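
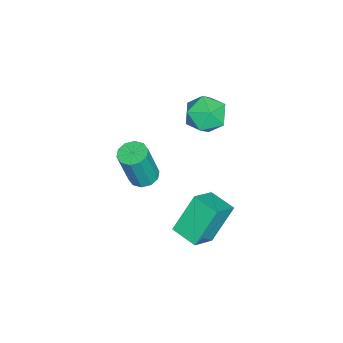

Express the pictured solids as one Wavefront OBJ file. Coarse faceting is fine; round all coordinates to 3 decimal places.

v -2.481 -0.048 -2.221
v -1.907 0.028 -2.335
v -1.525 -0.277 -0.613
v -2.099 -0.352 -0.499
v -2.048 0.352 -2.246
v -1.666 0.048 -0.524
v -2.354 0.524 -2.148
v -1.973 0.219 -0.426
v -2.709 0.477 -2.078
v -2.327 0.172 -0.355
v -2.976 0.23 -2.062
v -2.595 -0.075 -0.34
v -3.055 -0.123 -2.107
v -2.673 -0.428 -0.385
v -2.914 -0.448 -2.196
v -2.532 -0.752 -0.474
v -2.607 -0.619 -2.294
v -2.226 -0.924 -0.572
v -2.253 -0.572 -2.365
v -1.871 -0.877 -0.642
v -1.985 -0.325 -2.38
v -1.604 -0.63 -0.658
v -4.01 2.056 1.572
v -3.637 2.633 1.015
v -2.723 1.507 1.865
v -2.35 2.084 1.308
v -2.705 2.367 2.066
v -3.5 2.706 1.885
v -2.86 1.434 0.995
v -3.655 1.773 0.814
v -2.926 2.248 0.659
v -2.831 2.825 1.321
v -3.529 1.315 1.559
v -3.434 1.892 2.221
v -2.215 2.567 -2.245
v -1.246 2.178 -1.539
v -1.722 3.528 -2.391
v -0.754 3.139 -1.686
v -1.446 1.961 -3.634
v -0.478 1.572 -2.929
v -0.954 2.922 -3.781
v 0.015 2.533 -3.075
f 2 1 5
f 2 5 3
f 3 5 6
f 3 6 4
f 5 1 7
f 5 7 6
f 6 7 8
f 6 8 4
f 7 1 9
f 7 9 8
f 8 9 10
f 8 10 4
f 9 1 11
f 9 11 10
f 10 11 12
f 10 12 4
f 11 1 13
f 11 13 12
f 12 13 14
f 12 14 4
f 13 1 15
f 13 15 14
f 14 15 16
f 14 16 4
f 15 1 17
f 15 17 16
f 16 17 18
f 16 18 4
f 17 1 19
f 17 19 18
f 18 19 20
f 18 20 4
f 19 1 21
f 19 21 20
f 20 21 22
f 20 22 4
f 21 1 2
f 21 2 22
f 22 2 3
f 22 3 4
f 23 34 28
f 23 28 24
f 23 24 30
f 23 30 33
f 23 33 34
f 24 28 32
f 28 34 27
f 34 33 25
f 33 30 29
f 30 24 31
f 26 32 27
f 26 27 25
f 26 25 29
f 26 29 31
f 26 31 32
f 27 32 28
f 25 27 34
f 29 25 33
f 31 29 30
f 32 31 24
f 36 38 35
f 39 36 35
f 35 38 37
f 37 39 35
f 36 42 38
f 40 36 39
f 40 42 36
f 38 42 37
f 41 39 37
f 37 42 41
f 41 40 39
f 42 40 41



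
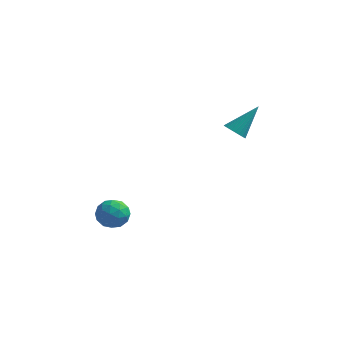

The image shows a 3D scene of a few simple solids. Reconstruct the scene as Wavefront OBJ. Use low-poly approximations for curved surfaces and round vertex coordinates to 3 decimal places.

v -2.115 -2.875 -0.685
v -1.603 -3.312 -0.894
v -2.897 -3.648 -0.986
v -2.385 -4.085 -1.195
v -2.471 -3.944 -0.51
v -1.987 -3.466 -0.324
v -2.513 -3.494 -1.556
v -2.029 -3.016 -1.37
v -1.849 -3.694 -1.432
v -1.823 -3.972 -0.785
v -2.677 -2.988 -1.095
v -2.651 -3.266 -0.448
v -1.791 -3.026 -0.763
v -2.709 -3.934 -1.117
v -2.76 -3.852 -0.714
v -2.459 -4.108 -0.837
v -2.017 -3.116 -0.428
v -1.715 -3.373 -0.551
v -2.225 -3.744 -0.325
v -2.785 -3.587 -1.329
v -2.483 -3.844 -1.452
v -2.041 -2.852 -1.043
v -1.74 -3.108 -1.166
v -2.275 -3.216 -1.555
v -1.634 -3.507 -1.202
v -2.093 -3.962 -1.379
v -2.168 -3.614 -1.591
v -1.884 -3.333 -1.482
v -1.619 -3.67 -0.822
v -2.078 -4.125 -0.999
v -2.128 -4.042 -0.596
v -1.845 -3.761 -0.487
v -1.763 -3.895 -1.138
v -2.422 -2.835 -0.881
v -2.881 -3.29 -1.058
v -2.655 -3.199 -1.393
v -2.372 -2.918 -1.284
v -2.407 -2.998 -0.501
v -2.866 -3.453 -0.678
v -2.616 -3.627 -0.398
v -2.332 -3.346 -0.289
v -2.737 -3.065 -0.742
v 0.846 1.391 1.559
v 1.315 1.227 1.405
v 1.514 2.269 2.661
v 1.29 1.392 1.289
v 1.198 1.556 1.214
v 1.052 1.695 1.191
v 0.874 1.788 1.225
v 0.693 1.82 1.309
v 0.534 1.787 1.432
v 0.423 1.694 1.573
v 0.377 1.554 1.713
v 0.402 1.389 1.829
v 0.494 1.225 1.904
v 0.64 1.086 1.927
v 0.817 0.993 1.893
v 0.999 0.961 1.809
v 1.157 0.994 1.686
v 1.268 1.088 1.544
f 1 38 17
f 38 12 41
f 17 41 6
f 38 41 17
f 1 17 13
f 17 6 18
f 13 18 2
f 17 18 13
f 1 13 22
f 13 2 23
f 22 23 8
f 13 23 22
f 1 22 34
f 22 8 37
f 34 37 11
f 22 37 34
f 1 34 38
f 34 11 42
f 38 42 12
f 34 42 38
f 2 18 29
f 18 6 32
f 29 32 10
f 18 32 29
f 6 41 19
f 41 12 40
f 19 40 5
f 41 40 19
f 12 42 39
f 42 11 35
f 39 35 3
f 42 35 39
f 11 37 36
f 37 8 24
f 36 24 7
f 37 24 36
f 8 23 28
f 23 2 25
f 28 25 9
f 23 25 28
f 4 30 16
f 30 10 31
f 16 31 5
f 30 31 16
f 4 16 14
f 16 5 15
f 14 15 3
f 16 15 14
f 4 14 21
f 14 3 20
f 21 20 7
f 14 20 21
f 4 21 26
f 21 7 27
f 26 27 9
f 21 27 26
f 4 26 30
f 26 9 33
f 30 33 10
f 26 33 30
f 5 31 19
f 31 10 32
f 19 32 6
f 31 32 19
f 3 15 39
f 15 5 40
f 39 40 12
f 15 40 39
f 7 20 36
f 20 3 35
f 36 35 11
f 20 35 36
f 9 27 28
f 27 7 24
f 28 24 8
f 27 24 28
f 10 33 29
f 33 9 25
f 29 25 2
f 33 25 29
f 44 43 46
f 44 46 45
f 46 43 47
f 46 47 45
f 47 43 48
f 47 48 45
f 48 43 49
f 48 49 45
f 49 43 50
f 49 50 45
f 50 43 51
f 50 51 45
f 51 43 52
f 51 52 45
f 52 43 53
f 52 53 45
f 53 43 54
f 53 54 45
f 54 43 55
f 54 55 45
f 55 43 56
f 55 56 45
f 56 43 57
f 56 57 45
f 57 43 58
f 57 58 45
f 58 43 59
f 58 59 45
f 59 43 60
f 59 60 45
f 60 43 44
f 60 44 45



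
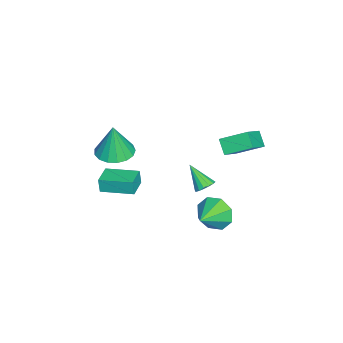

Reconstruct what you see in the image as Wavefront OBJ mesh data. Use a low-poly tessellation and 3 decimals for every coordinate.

v 2.423 -2.442 2.682
v 3.385 -2.556 2.62
v 2.537 -2.478 4.498
v 3.328 -2.096 2.632
v 3.064 -1.714 2.656
v 2.653 -1.5 2.686
v 2.19 -1.501 2.715
v 1.78 -1.718 2.736
v 1.518 -2.101 2.745
v 1.463 -2.562 2.739
v 1.628 -2.996 2.721
v 1.975 -3.302 2.693
v 2.425 -3.412 2.663
v 2.875 -3.3 2.637
v 3.221 -2.991 2.622
v 2.609 1.914 0.991
v 3.119 1.735 1.09
v 2.111 1.066 2.029
v 3.086 1.962 1.259
v 2.925 2.176 1.356
v 2.68 2.319 1.355
v 2.415 2.354 1.257
v 2.202 2.271 1.087
v 2.098 2.092 0.892
v 2.131 1.866 0.722
v 2.292 1.652 0.625
v 2.538 1.508 0.626
v 2.803 1.473 0.724
v 3.016 1.557 0.894
v -0.339 -3.569 -2.047
v -0.405 -3.657 -1.235
v -0.25 -1.832 -1.852
v -0.315 -1.92 -1.04
v 0.835 -3.64 -1.96
v 0.77 -3.728 -1.148
v 0.925 -1.903 -1.765
v 0.859 -1.991 -0.953
v -0.125 2.88 1.327
v -0.679 2.51 1.975
v -0.236 4.218 1.996
v -0.79 3.848 2.644
v 1.17 2.532 2.236
v 0.616 2.162 2.884
v 1.059 3.87 2.905
v 0.505 3.5 3.553
v 1.999 2.269 -1.51
v 2.455 2.727 -2.259
v 3.281 1.811 -1.01
v 2.377 3.173 -1.651
v 2.078 3.089 -0.961
v 1.732 2.525 -0.591
v 1.543 1.811 -0.76
v 1.621 1.365 -1.368
v 1.92 1.449 -2.059
v 2.266 2.013 -2.428
f 2 1 4
f 2 4 3
f 4 1 5
f 4 5 3
f 5 1 6
f 5 6 3
f 6 1 7
f 6 7 3
f 7 1 8
f 7 8 3
f 8 1 9
f 8 9 3
f 9 1 10
f 9 10 3
f 10 1 11
f 10 11 3
f 11 1 12
f 11 12 3
f 12 1 13
f 12 13 3
f 13 1 14
f 13 14 3
f 14 1 15
f 14 15 3
f 15 1 2
f 15 2 3
f 17 16 19
f 17 19 18
f 19 16 20
f 19 20 18
f 20 16 21
f 20 21 18
f 21 16 22
f 21 22 18
f 22 16 23
f 22 23 18
f 23 16 24
f 23 24 18
f 24 16 25
f 24 25 18
f 25 16 26
f 25 26 18
f 26 16 27
f 26 27 18
f 27 16 28
f 27 28 18
f 28 16 29
f 28 29 18
f 29 16 17
f 29 17 18
f 31 33 30
f 34 31 30
f 30 33 32
f 32 34 30
f 31 37 33
f 35 31 34
f 35 37 31
f 33 37 32
f 36 34 32
f 32 37 36
f 36 35 34
f 37 35 36
f 39 41 38
f 42 39 38
f 38 41 40
f 40 42 38
f 39 45 41
f 43 39 42
f 43 45 39
f 41 45 40
f 44 42 40
f 40 45 44
f 44 43 42
f 45 43 44
f 47 46 49
f 47 49 48
f 49 46 50
f 49 50 48
f 50 46 51
f 50 51 48
f 51 46 52
f 51 52 48
f 52 46 53
f 52 53 48
f 53 46 54
f 53 54 48
f 54 46 55
f 54 55 48
f 55 46 47
f 55 47 48



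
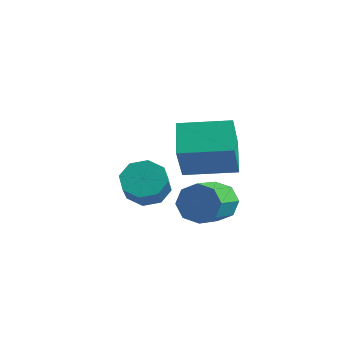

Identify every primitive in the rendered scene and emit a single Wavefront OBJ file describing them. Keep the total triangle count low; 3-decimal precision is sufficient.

v -0.638 2.235 1.584
v -0.131 1.364 3.075
v 0.848 3.421 1.772
v 1.355 2.55 3.263
v 0.205 1.31 0.757
v 0.712 0.439 2.248
v 1.691 2.496 0.945
v 2.198 1.625 2.436
v -2.779 2.782 -1.385
v -2.029 3.239 -1.446
v -1.491 2.475 -0.557
v -2.241 2.018 -0.495
v -2.446 3.488 -0.979
v -1.907 2.724 -0.09
v -3.057 3.324 -0.75
v -2.519 2.56 0.139
v -3.506 2.843 -0.892
v -2.968 2.079 -0.003
v -3.529 2.325 -1.323
v -2.991 1.561 -0.434
v -3.113 2.076 -1.79
v -2.574 1.312 -0.901
v -2.501 2.24 -2.019
v -1.963 1.476 -1.13
v -2.052 2.721 -1.877
v -1.514 1.957 -0.988
v 0.612 2.601 -0.86
v 0.984 2.961 -0.185
v 1.321 1.638 0.334
v 0.948 1.279 -0.34
v 0.353 2.839 -0.086
v 0.689 1.517 0.434
v -0.127 2.578 -0.44
v 0.21 1.256 0.08
v -0.174 2.331 -1.039
v 0.163 1.008 -0.52
v 0.239 2.242 -1.534
v 0.576 0.919 -1.015
v 0.871 2.363 -1.634
v 1.207 1.041 -1.114
v 1.35 2.624 -1.28
v 1.687 1.302 -0.76
v 1.397 2.872 -0.68
v 1.734 1.549 -0.161
f 2 4 1
f 5 2 1
f 1 4 3
f 3 5 1
f 2 8 4
f 6 2 5
f 6 8 2
f 4 8 3
f 7 5 3
f 3 8 7
f 7 6 5
f 8 6 7
f 10 9 13
f 10 13 11
f 11 13 14
f 11 14 12
f 13 9 15
f 13 15 14
f 14 15 16
f 14 16 12
f 15 9 17
f 15 17 16
f 16 17 18
f 16 18 12
f 17 9 19
f 17 19 18
f 18 19 20
f 18 20 12
f 19 9 21
f 19 21 20
f 20 21 22
f 20 22 12
f 21 9 23
f 21 23 22
f 22 23 24
f 22 24 12
f 23 9 25
f 23 25 24
f 24 25 26
f 24 26 12
f 25 9 10
f 25 10 26
f 26 10 11
f 26 11 12
f 28 27 31
f 28 31 29
f 29 31 32
f 29 32 30
f 31 27 33
f 31 33 32
f 32 33 34
f 32 34 30
f 33 27 35
f 33 35 34
f 34 35 36
f 34 36 30
f 35 27 37
f 35 37 36
f 36 37 38
f 36 38 30
f 37 27 39
f 37 39 38
f 38 39 40
f 38 40 30
f 39 27 41
f 39 41 40
f 40 41 42
f 40 42 30
f 41 27 43
f 41 43 42
f 42 43 44
f 42 44 30
f 43 27 28
f 43 28 44
f 44 28 29
f 44 29 30



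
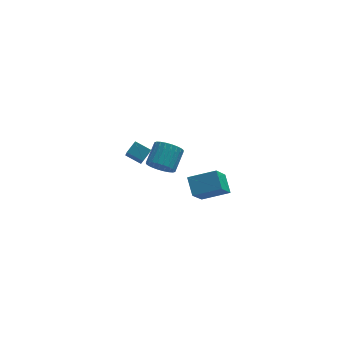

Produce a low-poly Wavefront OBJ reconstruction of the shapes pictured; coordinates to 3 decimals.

v 1.023 0.819 0.646
v 1.502 0.984 -0.011
v 2.156 1.986 0.717
v 1.677 1.821 1.374
v 1.253 1.184 -0.063
v 1.906 2.186 0.665
v 0.969 1.329 -0.007
v 1.622 2.331 0.721
v 0.693 1.396 0.149
v 1.346 2.398 0.877
v 0.467 1.375 0.38
v 1.12 2.377 1.108
v 0.326 1.269 0.652
v 0.979 2.271 1.38
v 0.291 1.095 0.923
v 0.945 2.097 1.651
v 0.368 0.879 1.152
v 1.021 1.881 1.88
v 0.544 0.654 1.303
v 1.198 1.656 2.031
v 0.794 0.454 1.355
v 1.447 1.456 2.083
v 1.078 0.309 1.299
v 1.731 1.311 2.027
v 1.354 0.242 1.143
v 2.007 1.244 1.871
v 1.58 0.263 0.912
v 2.233 1.265 1.64
v 1.721 0.369 0.64
v 2.374 1.371 1.368
v 1.755 0.543 0.369
v 2.409 1.545 1.097
v 1.679 0.759 0.14
v 2.332 1.761 0.868
v 1.816 -3.709 2.33
v 1.734 -2.777 2.981
v 2.533 -2.59 0.821
v 2.45 -1.658 1.473
v 3.27 -3.942 2.847
v 3.187 -3.01 3.499
v 3.986 -2.823 1.339
v 3.904 -1.891 1.99
v 0.504 3.915 -1.786
v 0.367 2.513 -0.229
v -0.267 4.444 -1.378
v -0.404 3.041 0.179
v 1.044 4.359 -1.339
v 0.907 2.956 0.218
v 0.273 4.887 -0.931
v 0.136 3.485 0.626
f 2 1 5
f 2 5 3
f 3 5 6
f 3 6 4
f 5 1 7
f 5 7 6
f 6 7 8
f 6 8 4
f 7 1 9
f 7 9 8
f 8 9 10
f 8 10 4
f 9 1 11
f 9 11 10
f 10 11 12
f 10 12 4
f 11 1 13
f 11 13 12
f 12 13 14
f 12 14 4
f 13 1 15
f 13 15 14
f 14 15 16
f 14 16 4
f 15 1 17
f 15 17 16
f 16 17 18
f 16 18 4
f 17 1 19
f 17 19 18
f 18 19 20
f 18 20 4
f 19 1 21
f 19 21 20
f 20 21 22
f 20 22 4
f 21 1 23
f 21 23 22
f 22 23 24
f 22 24 4
f 23 1 25
f 23 25 24
f 24 25 26
f 24 26 4
f 25 1 27
f 25 27 26
f 26 27 28
f 26 28 4
f 27 1 29
f 27 29 28
f 28 29 30
f 28 30 4
f 29 1 31
f 29 31 30
f 30 31 32
f 30 32 4
f 31 1 33
f 31 33 32
f 32 33 34
f 32 34 4
f 33 1 2
f 33 2 34
f 34 2 3
f 34 3 4
f 36 38 35
f 39 36 35
f 35 38 37
f 37 39 35
f 36 42 38
f 40 36 39
f 40 42 36
f 38 42 37
f 41 39 37
f 37 42 41
f 41 40 39
f 42 40 41
f 44 46 43
f 47 44 43
f 43 46 45
f 45 47 43
f 44 50 46
f 48 44 47
f 48 50 44
f 46 50 45
f 49 47 45
f 45 50 49
f 49 48 47
f 50 48 49



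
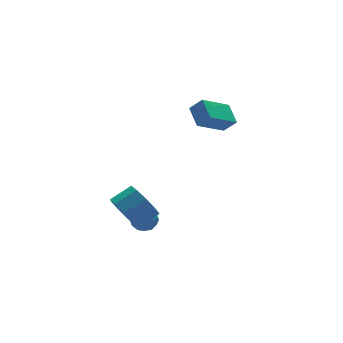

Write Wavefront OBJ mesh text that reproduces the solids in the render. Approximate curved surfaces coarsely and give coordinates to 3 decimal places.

v 2.576 -0.685 3.624
v 2.717 0.473 4.264
v 4.26 -0.355 2.657
v 4.401 0.803 3.296
v 3.079 -1.143 4.344
v 3.22 0.015 4.983
v 4.763 -0.813 3.376
v 4.904 0.345 4.016
v -2.862 -3.738 0.471
v -2.336 -3.946 -0.461
v -1.192 -3.909 0.177
v -1.718 -3.702 1.109
v -2.41 -3.21 -0.369
v -1.267 -3.173 0.269
v -2.697 -2.721 0.116
v -1.553 -2.684 0.754
v -3.06 -2.708 0.767
v -1.916 -2.671 1.405
v -3.331 -3.177 1.279
v -2.187 -3.141 1.917
v -3.382 -3.909 1.414
v -2.238 -3.872 2.051
v -3.19 -4.561 1.107
v -2.046 -4.524 1.745
v -2.844 -4.828 0.502
v -1.701 -4.791 1.14
v -2.507 -4.585 -0.117
v -1.363 -4.548 0.521
v -1.581 -2.514 -0.483
v -1.028 -2.776 -0.909
v -2.052 -3.624 -0.411
v -1.499 -3.886 -0.837
v -1.356 -3.651 -0.143
v -1.065 -2.965 -0.188
v -2.015 -3.435 -1.132
v -1.724 -2.749 -1.177
v -1.296 -3.346 -1.311
v -0.888 -3.479 -0.699
v -2.192 -2.921 -0.621
v -1.784 -3.054 -0.009
v -1.263 -2.548 -0.703
v -1.817 -3.852 -0.617
v -1.733 -3.714 -0.21
v -1.407 -3.868 -0.46
v -1.285 -2.658 -0.278
v -0.96 -2.813 -0.529
v -1.152 -3.327 -0.079
v -2.12 -3.587 -0.791
v -1.795 -3.742 -1.042
v -1.673 -2.532 -0.86
v -1.347 -2.686 -1.11
v -1.928 -3.073 -1.241
v -1.095 -3.037 -1.189
v -1.372 -3.689 -1.146
v -1.676 -3.424 -1.32
v -1.505 -3.021 -1.346
v -0.856 -3.115 -0.83
v -1.133 -3.767 -0.787
v -1.049 -3.629 -0.379
v -0.878 -3.226 -0.406
v -1.013 -3.45 -1.066
v -1.947 -2.633 -0.533
v -2.224 -3.285 -0.49
v -2.202 -3.174 -0.914
v -2.031 -2.771 -0.941
v -1.708 -2.711 -0.174
v -1.985 -3.363 -0.131
v -1.575 -3.379 0.026
v -1.404 -2.976 -0
v -2.067 -2.95 -0.254
f 2 4 1
f 5 2 1
f 1 4 3
f 3 5 1
f 2 8 4
f 6 2 5
f 6 8 2
f 4 8 3
f 7 5 3
f 3 8 7
f 7 6 5
f 8 6 7
f 10 9 13
f 10 13 11
f 11 13 14
f 11 14 12
f 13 9 15
f 13 15 14
f 14 15 16
f 14 16 12
f 15 9 17
f 15 17 16
f 16 17 18
f 16 18 12
f 17 9 19
f 17 19 18
f 18 19 20
f 18 20 12
f 19 9 21
f 19 21 20
f 20 21 22
f 20 22 12
f 21 9 23
f 21 23 22
f 22 23 24
f 22 24 12
f 23 9 25
f 23 25 24
f 24 25 26
f 24 26 12
f 25 9 27
f 25 27 26
f 26 27 28
f 26 28 12
f 27 9 10
f 27 10 28
f 28 10 11
f 28 11 12
f 29 66 45
f 66 40 69
f 45 69 34
f 66 69 45
f 29 45 41
f 45 34 46
f 41 46 30
f 45 46 41
f 29 41 50
f 41 30 51
f 50 51 36
f 41 51 50
f 29 50 62
f 50 36 65
f 62 65 39
f 50 65 62
f 29 62 66
f 62 39 70
f 66 70 40
f 62 70 66
f 30 46 57
f 46 34 60
f 57 60 38
f 46 60 57
f 34 69 47
f 69 40 68
f 47 68 33
f 69 68 47
f 40 70 67
f 70 39 63
f 67 63 31
f 70 63 67
f 39 65 64
f 65 36 52
f 64 52 35
f 65 52 64
f 36 51 56
f 51 30 53
f 56 53 37
f 51 53 56
f 32 58 44
f 58 38 59
f 44 59 33
f 58 59 44
f 32 44 42
f 44 33 43
f 42 43 31
f 44 43 42
f 32 42 49
f 42 31 48
f 49 48 35
f 42 48 49
f 32 49 54
f 49 35 55
f 54 55 37
f 49 55 54
f 32 54 58
f 54 37 61
f 58 61 38
f 54 61 58
f 33 59 47
f 59 38 60
f 47 60 34
f 59 60 47
f 31 43 67
f 43 33 68
f 67 68 40
f 43 68 67
f 35 48 64
f 48 31 63
f 64 63 39
f 48 63 64
f 37 55 56
f 55 35 52
f 56 52 36
f 55 52 56
f 38 61 57
f 61 37 53
f 57 53 30
f 61 53 57



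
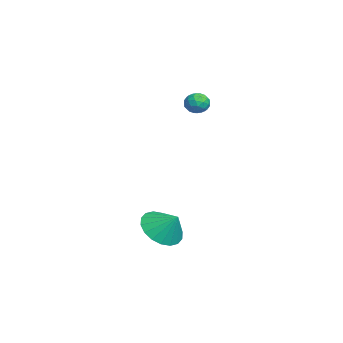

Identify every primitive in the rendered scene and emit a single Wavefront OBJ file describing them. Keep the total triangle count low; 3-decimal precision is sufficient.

v -1.089 1.528 1.919
v -0.75 1.1 1.603
v -1.95 1.1 1.577
v -1.611 0.672 1.261
v -1.625 0.66 1.891
v -1.093 0.925 2.103
v -1.607 1.275 1.077
v -1.075 1.54 1.289
v -1.07 0.944 1.083
v -1.081 0.564 1.586
v -1.619 1.636 1.594
v -1.63 1.256 2.097
v -0.844 1.352 1.791
v -1.856 0.848 1.389
v -1.864 0.841 1.759
v -1.665 0.589 1.574
v -1.045 1.249 2.085
v -0.846 0.997 1.899
v -1.36 0.738 2.069
v -1.854 1.203 1.281
v -1.655 0.951 1.095
v -1.035 1.611 1.606
v -0.836 1.359 1.421
v -1.34 1.462 1.111
v -0.833 1.008 1.299
v -1.339 0.756 1.098
v -1.337 1.111 0.99
v -1.024 1.267 1.115
v -0.839 0.785 1.595
v -1.345 0.533 1.394
v -1.353 0.526 1.765
v -1.041 0.682 1.889
v -1.028 0.693 1.289
v -1.355 1.667 1.786
v -1.861 1.415 1.585
v -1.659 1.518 1.291
v -1.347 1.674 1.415
v -1.361 1.444 2.082
v -1.867 1.192 1.881
v -1.676 0.933 2.065
v -1.363 1.089 2.19
v -1.672 1.507 1.891
v 3.038 -0.675 -4.346
v 3.788 -0.346 -5.066
v 3.602 -0.005 -3.454
v 3.445 -0.006 -5.105
v 3.021 0.202 -4.993
v 2.601 0.237 -4.754
v 2.267 0.09 -4.434
v 2.086 -0.208 -4.096
v 2.094 -0.598 -3.808
v 2.289 -1.003 -3.627
v 2.632 -1.344 -3.588
v 3.056 -1.552 -3.699
v 3.476 -1.586 -3.939
v 3.81 -1.44 -4.259
v 3.991 -1.142 -4.597
v 3.983 -0.752 -4.885
f 1 38 17
f 38 12 41
f 17 41 6
f 38 41 17
f 1 17 13
f 17 6 18
f 13 18 2
f 17 18 13
f 1 13 22
f 13 2 23
f 22 23 8
f 13 23 22
f 1 22 34
f 22 8 37
f 34 37 11
f 22 37 34
f 1 34 38
f 34 11 42
f 38 42 12
f 34 42 38
f 2 18 29
f 18 6 32
f 29 32 10
f 18 32 29
f 6 41 19
f 41 12 40
f 19 40 5
f 41 40 19
f 12 42 39
f 42 11 35
f 39 35 3
f 42 35 39
f 11 37 36
f 37 8 24
f 36 24 7
f 37 24 36
f 8 23 28
f 23 2 25
f 28 25 9
f 23 25 28
f 4 30 16
f 30 10 31
f 16 31 5
f 30 31 16
f 4 16 14
f 16 5 15
f 14 15 3
f 16 15 14
f 4 14 21
f 14 3 20
f 21 20 7
f 14 20 21
f 4 21 26
f 21 7 27
f 26 27 9
f 21 27 26
f 4 26 30
f 26 9 33
f 30 33 10
f 26 33 30
f 5 31 19
f 31 10 32
f 19 32 6
f 31 32 19
f 3 15 39
f 15 5 40
f 39 40 12
f 15 40 39
f 7 20 36
f 20 3 35
f 36 35 11
f 20 35 36
f 9 27 28
f 27 7 24
f 28 24 8
f 27 24 28
f 10 33 29
f 33 9 25
f 29 25 2
f 33 25 29
f 44 43 46
f 44 46 45
f 46 43 47
f 46 47 45
f 47 43 48
f 47 48 45
f 48 43 49
f 48 49 45
f 49 43 50
f 49 50 45
f 50 43 51
f 50 51 45
f 51 43 52
f 51 52 45
f 52 43 53
f 52 53 45
f 53 43 54
f 53 54 45
f 54 43 55
f 54 55 45
f 55 43 56
f 55 56 45
f 56 43 57
f 56 57 45
f 57 43 58
f 57 58 45
f 58 43 44
f 58 44 45



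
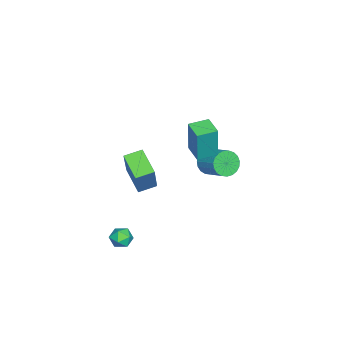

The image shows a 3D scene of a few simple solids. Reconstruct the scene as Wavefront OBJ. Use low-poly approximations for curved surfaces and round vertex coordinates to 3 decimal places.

v 1.256 -2.998 1.298
v 2.266 -2.803 3.083
v 2.237 -2.133 0.649
v 3.247 -1.938 2.434
v 1.773 -3.742 1.086
v 2.783 -3.547 2.871
v 2.754 -2.877 0.437
v 3.764 -2.682 2.222
v -3.331 -1.085 -1.507
v -2.954 -0.954 -2.165
v -2.171 0.076 -1.511
v -2.549 -0.055 -0.853
v -3.201 -0.751 -2.189
v -2.418 0.279 -1.534
v -3.47 -0.606 -2.094
v -2.688 0.424 -1.44
v -3.716 -0.544 -1.898
v -2.933 0.486 -1.244
v -3.895 -0.576 -1.635
v -3.112 0.454 -0.98
v -3.976 -0.695 -1.349
v -3.194 0.335 -0.694
v -3.946 -0.882 -1.091
v -3.164 0.148 -0.436
v -3.81 -1.104 -0.905
v -3.027 -0.074 -0.25
v -3.591 -1.323 -0.823
v -2.808 -0.293 -0.168
v -3.327 -1.5 -0.859
v -2.544 -0.47 -0.204
v -3.064 -1.606 -1.007
v -2.281 -0.576 -0.353
v -2.847 -1.622 -1.242
v -2.064 -0.592 -0.588
v -2.714 -1.544 -1.523
v -1.931 -0.514 -0.868
v -2.687 -1.388 -1.801
v -1.904 -0.358 -1.146
v -2.772 -1.179 -2.028
v -1.989 -0.149 -1.374
v 0.611 -1.094 2.371
v 0.838 -1.051 4.207
v -0.023 -0.284 2.431
v 0.204 -0.241 4.266
v 1.436 -0.439 2.254
v 1.663 -0.396 4.089
v 0.802 0.371 2.313
v 1.029 0.414 4.149
v 2.353 -3.534 -2.656
v 2.916 -3.269 -2.763
v 2.544 -4.231 -3.377
v 3.107 -3.966 -3.484
v 2.999 -4.271 -2.943
v 2.881 -3.84 -2.497
v 2.579 -3.66 -3.643
v 2.461 -3.229 -3.197
v 3.055 -3.347 -3.373
v 3.315 -3.725 -2.94
v 2.145 -3.775 -3.2
v 2.405 -4.153 -2.767
f 2 4 1
f 5 2 1
f 1 4 3
f 3 5 1
f 2 8 4
f 6 2 5
f 6 8 2
f 4 8 3
f 7 5 3
f 3 8 7
f 7 6 5
f 8 6 7
f 10 9 13
f 10 13 11
f 11 13 14
f 11 14 12
f 13 9 15
f 13 15 14
f 14 15 16
f 14 16 12
f 15 9 17
f 15 17 16
f 16 17 18
f 16 18 12
f 17 9 19
f 17 19 18
f 18 19 20
f 18 20 12
f 19 9 21
f 19 21 20
f 20 21 22
f 20 22 12
f 21 9 23
f 21 23 22
f 22 23 24
f 22 24 12
f 23 9 25
f 23 25 24
f 24 25 26
f 24 26 12
f 25 9 27
f 25 27 26
f 26 27 28
f 26 28 12
f 27 9 29
f 27 29 28
f 28 29 30
f 28 30 12
f 29 9 31
f 29 31 30
f 30 31 32
f 30 32 12
f 31 9 33
f 31 33 32
f 32 33 34
f 32 34 12
f 33 9 35
f 33 35 34
f 34 35 36
f 34 36 12
f 35 9 37
f 35 37 36
f 36 37 38
f 36 38 12
f 37 9 39
f 37 39 38
f 38 39 40
f 38 40 12
f 39 9 10
f 39 10 40
f 40 10 11
f 40 11 12
f 42 44 41
f 45 42 41
f 41 44 43
f 43 45 41
f 42 48 44
f 46 42 45
f 46 48 42
f 44 48 43
f 47 45 43
f 43 48 47
f 47 46 45
f 48 46 47
f 49 60 54
f 49 54 50
f 49 50 56
f 49 56 59
f 49 59 60
f 50 54 58
f 54 60 53
f 60 59 51
f 59 56 55
f 56 50 57
f 52 58 53
f 52 53 51
f 52 51 55
f 52 55 57
f 52 57 58
f 53 58 54
f 51 53 60
f 55 51 59
f 57 55 56
f 58 57 50



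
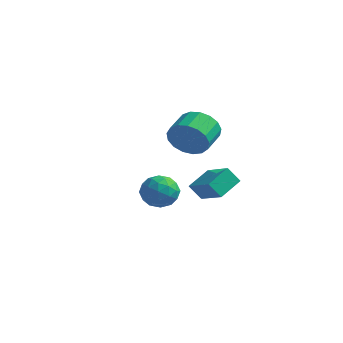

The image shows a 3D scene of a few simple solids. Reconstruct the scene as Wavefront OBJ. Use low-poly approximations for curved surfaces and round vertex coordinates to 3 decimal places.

v -1.27 2.162 0.649
v -0.796 2.624 -0.217
v -1.157 3.899 0.264
v -1.63 3.438 1.131
v -1.287 2.543 -0.372
v -1.648 3.818 0.109
v -1.775 2.375 -0.293
v -2.136 3.65 0.189
v -2.147 2.158 0.002
v -2.508 3.434 0.484
v -2.318 1.943 0.446
v -2.678 3.218 0.927
v -2.248 1.777 0.935
v -2.609 3.053 1.417
v -1.955 1.7 1.36
v -2.316 2.975 1.841
v -1.504 1.729 1.621
v -1.865 3.004 2.103
v -1 1.857 1.66
v -1.361 3.132 2.142
v -0.558 2.055 1.468
v -0.918 3.33 1.949
v -0.278 2.278 1.087
v -0.639 3.553 1.569
v -0.226 2.474 0.607
v -0.587 3.749 1.088
v -0.413 2.599 0.136
v -0.774 3.874 0.617
v 1.676 -2.324 0.166
v 2.375 -2.664 -0.373
v 0.645 -2.936 -0.787
v 1.344 -3.276 -1.326
v 1.195 -3.635 -0.463
v 1.832 -3.256 0.126
v 1.188 -2.344 -1.286
v 1.825 -1.965 -0.697
v 2.074 -2.676 -1.27
v 2.078 -3.474 -0.762
v 0.942 -2.126 -0.398
v 0.946 -2.924 0.11
v 2.116 -2.44 -0.02
v 0.904 -3.16 -1.14
v 0.816 -3.371 -0.632
v 1.228 -3.571 -0.949
v 1.797 -2.788 0.273
v 2.208 -2.988 -0.044
v 1.514 -3.559 -0.096
v 0.812 -2.612 -1.116
v 1.223 -2.812 -1.433
v 1.792 -2.029 -0.211
v 2.204 -2.229 -0.528
v 1.506 -2.041 -1.064
v 2.35 -2.647 -0.864
v 1.744 -3.007 -1.424
v 1.652 -2.459 -1.401
v 2.027 -2.236 -1.055
v 2.353 -3.116 -0.565
v 1.747 -3.476 -1.125
v 1.659 -3.687 -0.618
v 2.033 -3.464 -0.272
v 2.175 -3.123 -1.093
v 1.273 -2.124 -0.035
v 0.667 -2.484 -0.595
v 0.987 -2.136 -0.888
v 1.361 -1.913 -0.542
v 1.276 -2.593 0.264
v 0.67 -2.953 -0.296
v 0.993 -3.364 -0.105
v 1.368 -3.141 0.241
v 0.845 -2.477 -0.067
v -0.448 1.303 -1.889
v 1.069 0.943 -1.289
v -0.407 2.589 -1.22
v 1.109 2.228 -0.62
v -0.029 1.712 -2.7
v 1.487 1.351 -2.1
v 0.011 2.997 -2.031
v 1.528 2.637 -1.431
f 2 1 5
f 2 5 3
f 3 5 6
f 3 6 4
f 5 1 7
f 5 7 6
f 6 7 8
f 6 8 4
f 7 1 9
f 7 9 8
f 8 9 10
f 8 10 4
f 9 1 11
f 9 11 10
f 10 11 12
f 10 12 4
f 11 1 13
f 11 13 12
f 12 13 14
f 12 14 4
f 13 1 15
f 13 15 14
f 14 15 16
f 14 16 4
f 15 1 17
f 15 17 16
f 16 17 18
f 16 18 4
f 17 1 19
f 17 19 18
f 18 19 20
f 18 20 4
f 19 1 21
f 19 21 20
f 20 21 22
f 20 22 4
f 21 1 23
f 21 23 22
f 22 23 24
f 22 24 4
f 23 1 25
f 23 25 24
f 24 25 26
f 24 26 4
f 25 1 27
f 25 27 26
f 26 27 28
f 26 28 4
f 27 1 2
f 27 2 28
f 28 2 3
f 28 3 4
f 29 66 45
f 66 40 69
f 45 69 34
f 66 69 45
f 29 45 41
f 45 34 46
f 41 46 30
f 45 46 41
f 29 41 50
f 41 30 51
f 50 51 36
f 41 51 50
f 29 50 62
f 50 36 65
f 62 65 39
f 50 65 62
f 29 62 66
f 62 39 70
f 66 70 40
f 62 70 66
f 30 46 57
f 46 34 60
f 57 60 38
f 46 60 57
f 34 69 47
f 69 40 68
f 47 68 33
f 69 68 47
f 40 70 67
f 70 39 63
f 67 63 31
f 70 63 67
f 39 65 64
f 65 36 52
f 64 52 35
f 65 52 64
f 36 51 56
f 51 30 53
f 56 53 37
f 51 53 56
f 32 58 44
f 58 38 59
f 44 59 33
f 58 59 44
f 32 44 42
f 44 33 43
f 42 43 31
f 44 43 42
f 32 42 49
f 42 31 48
f 49 48 35
f 42 48 49
f 32 49 54
f 49 35 55
f 54 55 37
f 49 55 54
f 32 54 58
f 54 37 61
f 58 61 38
f 54 61 58
f 33 59 47
f 59 38 60
f 47 60 34
f 59 60 47
f 31 43 67
f 43 33 68
f 67 68 40
f 43 68 67
f 35 48 64
f 48 31 63
f 64 63 39
f 48 63 64
f 37 55 56
f 55 35 52
f 56 52 36
f 55 52 56
f 38 61 57
f 61 37 53
f 57 53 30
f 61 53 57
f 72 74 71
f 75 72 71
f 71 74 73
f 73 75 71
f 72 78 74
f 76 72 75
f 76 78 72
f 74 78 73
f 77 75 73
f 73 78 77
f 77 76 75
f 78 76 77



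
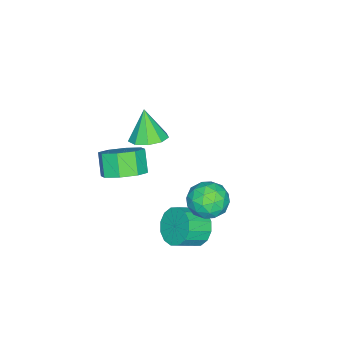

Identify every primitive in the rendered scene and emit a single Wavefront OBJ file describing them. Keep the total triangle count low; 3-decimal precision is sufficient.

v 3.102 2.316 -3.803
v 3.669 2.423 -4.506
v 4.506 1.832 -3.92
v 3.938 1.724 -3.217
v 3.743 2.799 -4.231
v 4.58 2.208 -3.646
v 3.644 3.045 -3.842
v 4.481 2.454 -3.257
v 3.401 3.096 -3.442
v 4.237 2.505 -2.857
v 3.077 2.938 -3.139
v 3.914 2.346 -2.554
v 2.759 2.613 -3.013
v 3.596 2.021 -2.428
v 2.534 2.208 -3.1
v 3.371 1.617 -2.514
v 2.46 1.832 -3.374
v 3.297 1.241 -2.789
v 2.559 1.586 -3.763
v 3.396 0.995 -3.178
v 2.803 1.535 -4.163
v 3.639 0.944 -3.578
v 3.126 1.694 -4.466
v 3.963 1.102 -3.881
v 3.444 2.019 -4.592
v 4.281 1.427 -4.007
v -1.469 -2.172 -3.939
v -0.914 -2.879 -3.975
v -1.931 -2.608 -2.481
v -0.62 -2.394 -3.736
v -0.724 -1.804 -3.592
v -1.176 -1.386 -3.61
v -1.765 -1.336 -3.782
v -2.215 -1.677 -4.027
v -2.316 -2.249 -4.231
v -2.021 -2.785 -4.298
v -1.467 -3.034 -4.197
v 2.665 -1.179 -2.226
v 3.422 -0.985 -1.635
v 2.832 -1.407 -0.742
v 2.075 -1.601 -1.334
v 2.94 -0.412 -1.682
v 2.35 -0.834 -0.789
v 2.297 -0.288 -2.048
v 1.708 -0.71 -1.155
v 1.87 -0.686 -2.519
v 1.28 -1.108 -1.626
v 1.908 -1.373 -2.818
v 1.318 -1.795 -1.925
v 2.39 -1.946 -2.771
v 1.8 -2.368 -1.878
v 3.032 -2.07 -2.405
v 2.443 -2.492 -1.512
v 3.46 -1.672 -1.934
v 2.87 -2.094 -1.041
v 3.675 3.752 -0.637
v 4.136 3.644 -1.433
v 3.064 2.396 -0.807
v 3.525 2.288 -1.603
v 3.984 2.296 -0.8
v 4.362 3.134 -0.695
v 2.838 2.906 -1.545
v 3.216 3.744 -1.44
v 3.618 3.122 -1.994
v 4.326 2.745 -1.533
v 2.874 3.295 -0.707
v 3.582 2.918 -0.246
v 3.959 3.817 -1.02
v 3.241 2.223 -1.22
v 3.511 2.227 -0.748
v 3.782 2.164 -1.216
v 4.092 3.517 -0.586
v 4.363 3.454 -1.054
v 4.274 2.661 -0.682
v 2.837 2.586 -1.186
v 3.108 2.523 -1.654
v 3.418 3.876 -1.024
v 3.689 3.813 -1.492
v 2.926 3.379 -1.558
v 3.925 3.447 -1.817
v 3.566 2.65 -1.918
v 3.163 3.013 -1.884
v 3.385 3.505 -1.822
v 4.342 3.225 -1.547
v 3.983 2.428 -1.647
v 4.253 2.433 -1.175
v 4.475 2.925 -1.113
v 4.038 2.918 -1.877
v 3.217 3.612 -0.593
v 2.858 2.815 -0.693
v 2.725 3.115 -1.127
v 2.947 3.607 -1.065
v 3.634 3.39 -0.322
v 3.275 2.593 -0.423
v 3.815 2.535 -0.418
v 4.037 3.027 -0.356
v 3.162 3.122 -0.363
f 2 1 5
f 2 5 3
f 3 5 6
f 3 6 4
f 5 1 7
f 5 7 6
f 6 7 8
f 6 8 4
f 7 1 9
f 7 9 8
f 8 9 10
f 8 10 4
f 9 1 11
f 9 11 10
f 10 11 12
f 10 12 4
f 11 1 13
f 11 13 12
f 12 13 14
f 12 14 4
f 13 1 15
f 13 15 14
f 14 15 16
f 14 16 4
f 15 1 17
f 15 17 16
f 16 17 18
f 16 18 4
f 17 1 19
f 17 19 18
f 18 19 20
f 18 20 4
f 19 1 21
f 19 21 20
f 20 21 22
f 20 22 4
f 21 1 23
f 21 23 22
f 22 23 24
f 22 24 4
f 23 1 25
f 23 25 24
f 24 25 26
f 24 26 4
f 25 1 2
f 25 2 26
f 26 2 3
f 26 3 4
f 28 27 30
f 28 30 29
f 30 27 31
f 30 31 29
f 31 27 32
f 31 32 29
f 32 27 33
f 32 33 29
f 33 27 34
f 33 34 29
f 34 27 35
f 34 35 29
f 35 27 36
f 35 36 29
f 36 27 37
f 36 37 29
f 37 27 28
f 37 28 29
f 39 38 42
f 39 42 40
f 40 42 43
f 40 43 41
f 42 38 44
f 42 44 43
f 43 44 45
f 43 45 41
f 44 38 46
f 44 46 45
f 45 46 47
f 45 47 41
f 46 38 48
f 46 48 47
f 47 48 49
f 47 49 41
f 48 38 50
f 48 50 49
f 49 50 51
f 49 51 41
f 50 38 52
f 50 52 51
f 51 52 53
f 51 53 41
f 52 38 54
f 52 54 53
f 53 54 55
f 53 55 41
f 54 38 39
f 54 39 55
f 55 39 40
f 55 40 41
f 56 93 72
f 93 67 96
f 72 96 61
f 93 96 72
f 56 72 68
f 72 61 73
f 68 73 57
f 72 73 68
f 56 68 77
f 68 57 78
f 77 78 63
f 68 78 77
f 56 77 89
f 77 63 92
f 89 92 66
f 77 92 89
f 56 89 93
f 89 66 97
f 93 97 67
f 89 97 93
f 57 73 84
f 73 61 87
f 84 87 65
f 73 87 84
f 61 96 74
f 96 67 95
f 74 95 60
f 96 95 74
f 67 97 94
f 97 66 90
f 94 90 58
f 97 90 94
f 66 92 91
f 92 63 79
f 91 79 62
f 92 79 91
f 63 78 83
f 78 57 80
f 83 80 64
f 78 80 83
f 59 85 71
f 85 65 86
f 71 86 60
f 85 86 71
f 59 71 69
f 71 60 70
f 69 70 58
f 71 70 69
f 59 69 76
f 69 58 75
f 76 75 62
f 69 75 76
f 59 76 81
f 76 62 82
f 81 82 64
f 76 82 81
f 59 81 85
f 81 64 88
f 85 88 65
f 81 88 85
f 60 86 74
f 86 65 87
f 74 87 61
f 86 87 74
f 58 70 94
f 70 60 95
f 94 95 67
f 70 95 94
f 62 75 91
f 75 58 90
f 91 90 66
f 75 90 91
f 64 82 83
f 82 62 79
f 83 79 63
f 82 79 83
f 65 88 84
f 88 64 80
f 84 80 57
f 88 80 84



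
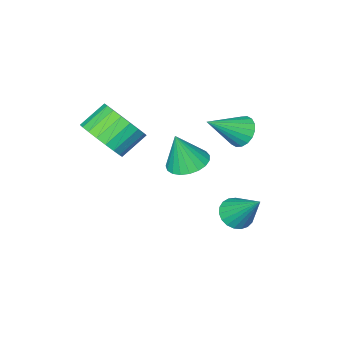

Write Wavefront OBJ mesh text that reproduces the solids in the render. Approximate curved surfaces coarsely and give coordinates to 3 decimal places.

v -4.091 -0.567 2.113
v -3.71 -0.672 1.536
v -2.729 -0.873 3.067
v -3.676 -0.366 1.586
v -3.725 -0.1 1.741
v -3.846 0.073 1.97
v -4.015 0.12 2.227
v -4.2 0.031 2.462
v -4.363 -0.177 2.627
v -4.472 -0.462 2.691
v -4.505 -0.767 2.641
v -4.457 -1.033 2.486
v -4.335 -1.206 2.257
v -4.166 -1.253 2
v -3.982 -1.164 1.765
v -3.819 -0.956 1.599
v -3.483 -0.038 -1.798
v -2.84 0.196 -1.987
v -3.517 1.198 -0.382
v -3.018 0.372 -2.145
v -3.277 0.476 -2.242
v -3.571 0.491 -2.263
v -3.85 0.415 -2.203
v -4.065 0.261 -2.073
v -4.18 0.054 -1.896
v -4.174 -0.168 -1.701
v -4.049 -0.368 -1.524
v -3.826 -0.511 -1.394
v -3.543 -0.572 -1.333
v -3.25 -0.541 -1.353
v -2.998 -0.423 -1.45
v -2.829 -0.238 -1.607
v -2.773 -0.019 -1.797
v -2.722 -1.914 0.286
v -1.917 -1.781 0.086
v -2.318 -2.146 1.754
v -2.026 -1.459 0.167
v -2.255 -1.216 0.268
v -2.564 -1.093 0.373
v -2.901 -1.112 0.463
v -3.207 -1.27 0.522
v -3.429 -1.539 0.54
v -3.529 -1.873 0.515
v -3.489 -2.213 0.45
v -3.317 -2.502 0.356
v -3.041 -2.69 0.251
v -2.711 -2.743 0.151
v -2.382 -2.652 0.075
v -2.112 -2.434 0.036
v -1.948 -2.126 0.039
v 0.277 -3.063 2.149
v 0.834 -3.374 2.945
v -0.181 -3.287 3.688
v -0.737 -2.977 2.891
v 0.882 -2.953 2.963
v -0.132 -2.866 3.705
v 0.826 -2.551 2.839
v -0.188 -2.464 3.582
v 0.675 -2.237 2.596
v -0.339 -2.151 3.339
v 0.455 -2.067 2.276
v -0.559 -1.981 3.019
v 0.205 -2.069 1.934
v -0.81 -1.982 2.676
v -0.033 -2.242 1.629
v -1.048 -2.156 2.371
v -0.218 -2.558 1.414
v -1.232 -2.472 2.156
v -0.316 -2.961 1.326
v -1.331 -2.875 2.068
v -0.313 -3.382 1.38
v -1.327 -3.295 2.122
v -0.207 -3.747 1.567
v -1.221 -3.661 2.309
v -0.017 -3.994 1.855
v -1.032 -3.908 2.597
v 0.223 -4.081 2.193
v -0.791 -3.994 2.936
v 0.473 -3.991 2.524
v -0.541 -3.905 3.267
v 0.689 -3.741 2.79
v -0.325 -3.655 3.533
f 2 1 4
f 2 4 3
f 4 1 5
f 4 5 3
f 5 1 6
f 5 6 3
f 6 1 7
f 6 7 3
f 7 1 8
f 7 8 3
f 8 1 9
f 8 9 3
f 9 1 10
f 9 10 3
f 10 1 11
f 10 11 3
f 11 1 12
f 11 12 3
f 12 1 13
f 12 13 3
f 13 1 14
f 13 14 3
f 14 1 15
f 14 15 3
f 15 1 16
f 15 16 3
f 16 1 2
f 16 2 3
f 18 17 20
f 18 20 19
f 20 17 21
f 20 21 19
f 21 17 22
f 21 22 19
f 22 17 23
f 22 23 19
f 23 17 24
f 23 24 19
f 24 17 25
f 24 25 19
f 25 17 26
f 25 26 19
f 26 17 27
f 26 27 19
f 27 17 28
f 27 28 19
f 28 17 29
f 28 29 19
f 29 17 30
f 29 30 19
f 30 17 31
f 30 31 19
f 31 17 32
f 31 32 19
f 32 17 33
f 32 33 19
f 33 17 18
f 33 18 19
f 35 34 37
f 35 37 36
f 37 34 38
f 37 38 36
f 38 34 39
f 38 39 36
f 39 34 40
f 39 40 36
f 40 34 41
f 40 41 36
f 41 34 42
f 41 42 36
f 42 34 43
f 42 43 36
f 43 34 44
f 43 44 36
f 44 34 45
f 44 45 36
f 45 34 46
f 45 46 36
f 46 34 47
f 46 47 36
f 47 34 48
f 47 48 36
f 48 34 49
f 48 49 36
f 49 34 50
f 49 50 36
f 50 34 35
f 50 35 36
f 52 51 55
f 52 55 53
f 53 55 56
f 53 56 54
f 55 51 57
f 55 57 56
f 56 57 58
f 56 58 54
f 57 51 59
f 57 59 58
f 58 59 60
f 58 60 54
f 59 51 61
f 59 61 60
f 60 61 62
f 60 62 54
f 61 51 63
f 61 63 62
f 62 63 64
f 62 64 54
f 63 51 65
f 63 65 64
f 64 65 66
f 64 66 54
f 65 51 67
f 65 67 66
f 66 67 68
f 66 68 54
f 67 51 69
f 67 69 68
f 68 69 70
f 68 70 54
f 69 51 71
f 69 71 70
f 70 71 72
f 70 72 54
f 71 51 73
f 71 73 72
f 72 73 74
f 72 74 54
f 73 51 75
f 73 75 74
f 74 75 76
f 74 76 54
f 75 51 77
f 75 77 76
f 76 77 78
f 76 78 54
f 77 51 79
f 77 79 78
f 78 79 80
f 78 80 54
f 79 51 81
f 79 81 80
f 80 81 82
f 80 82 54
f 81 51 52
f 81 52 82
f 82 52 53
f 82 53 54



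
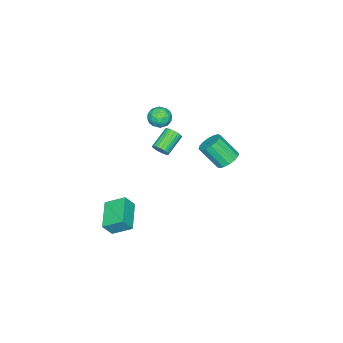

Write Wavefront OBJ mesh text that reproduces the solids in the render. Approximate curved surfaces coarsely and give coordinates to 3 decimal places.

v 2.573 -1.383 -3.862
v 3.047 -1.698 -3.053
v 2.14 -0.277 -3.178
v 2.615 -0.593 -2.369
v 4.145 -0.427 -4.411
v 4.62 -0.743 -3.602
v 3.713 0.678 -3.727
v 4.187 0.363 -2.918
v -2.105 -0.774 1.942
v -1.773 -0.507 1.304
v -1.167 -1.573 2.096
v -0.835 -1.306 1.458
v -0.875 -0.864 2.084
v -1.455 -0.37 1.989
v -1.485 -1.71 1.411
v -2.065 -1.216 1.316
v -1.389 -1.085 0.976
v -1.012 -0.562 1.392
v -1.928 -1.518 2.008
v -1.551 -0.995 2.424
v -2.021 -0.57 1.609
v -0.919 -1.51 1.791
v -0.942 -1.25 2.159
v -0.747 -1.093 1.784
v -1.834 -0.49 2.012
v -1.639 -0.333 1.637
v -1.111 -0.543 2.096
v -1.301 -1.747 1.763
v -1.106 -1.59 1.388
v -2.193 -0.987 1.616
v -1.998 -0.83 1.241
v -1.829 -1.537 1.304
v -1.601 -0.753 1.042
v -1.049 -1.223 1.132
v -1.432 -1.46 1.104
v -1.772 -1.17 1.048
v -1.379 -0.446 1.286
v -0.827 -0.915 1.377
v -0.851 -0.656 1.745
v -1.192 -0.365 1.689
v -1.154 -0.786 1.093
v -2.113 -1.165 2.023
v -1.561 -1.634 2.114
v -1.748 -1.715 1.711
v -2.089 -1.424 1.655
v -1.891 -0.857 2.268
v -1.339 -1.327 2.358
v -1.168 -0.91 2.352
v -1.508 -0.62 2.296
v -1.786 -1.294 2.307
v -3.197 -2.205 -2.938
v -2.938 -2.45 -2.48
v -4.244 -2.379 -1.704
v -4.503 -2.135 -2.162
v -2.901 -2.197 -2.439
v -4.206 -2.127 -1.664
v -2.922 -1.947 -2.497
v -4.227 -1.877 -1.722
v -2.997 -1.747 -2.643
v -4.303 -1.677 -1.867
v -3.113 -1.639 -2.846
v -4.418 -1.568 -2.071
v -3.245 -1.642 -3.068
v -4.55 -1.572 -2.293
v -3.367 -1.757 -3.264
v -4.673 -1.687 -2.489
v -3.456 -1.961 -3.396
v -4.762 -1.89 -2.62
v -3.494 -2.213 -3.436
v -4.799 -2.143 -2.661
v -3.473 -2.463 -3.378
v -4.778 -2.393 -2.603
v -3.397 -2.663 -3.233
v -4.703 -2.593 -2.457
v -3.282 -2.772 -3.029
v -4.587 -2.701 -2.254
v -3.15 -2.768 -2.807
v -4.455 -2.698 -2.032
v -3.027 -2.653 -2.611
v -4.333 -2.583 -1.836
v -0.452 4.206 1.006
v 0.283 4.398 0.997
v 0.568 3.366 2.265
v -0.168 3.174 2.274
v 0.114 4.654 1.243
v 0.399 3.622 2.511
v -0.207 4.79 1.426
v 0.078 3.758 2.694
v -0.593 4.77 1.496
v -0.308 3.737 2.764
v -0.942 4.598 1.435
v -0.657 3.566 2.703
v -1.16 4.322 1.259
v -0.875 3.29 2.527
v -1.188 4.014 1.015
v -0.903 2.982 2.283
v -1.019 3.758 0.769
v -0.734 2.726 2.037
v -0.698 3.622 0.586
v -0.413 2.59 1.854
v -0.312 3.643 0.516
v -0.027 2.61 1.784
v 0.037 3.814 0.577
v 0.322 2.782 1.845
v 0.255 4.09 0.753
v 0.54 3.058 2.021
f 2 4 1
f 5 2 1
f 1 4 3
f 3 5 1
f 2 8 4
f 6 2 5
f 6 8 2
f 4 8 3
f 7 5 3
f 3 8 7
f 7 6 5
f 8 6 7
f 9 46 25
f 46 20 49
f 25 49 14
f 46 49 25
f 9 25 21
f 25 14 26
f 21 26 10
f 25 26 21
f 9 21 30
f 21 10 31
f 30 31 16
f 21 31 30
f 9 30 42
f 30 16 45
f 42 45 19
f 30 45 42
f 9 42 46
f 42 19 50
f 46 50 20
f 42 50 46
f 10 26 37
f 26 14 40
f 37 40 18
f 26 40 37
f 14 49 27
f 49 20 48
f 27 48 13
f 49 48 27
f 20 50 47
f 50 19 43
f 47 43 11
f 50 43 47
f 19 45 44
f 45 16 32
f 44 32 15
f 45 32 44
f 16 31 36
f 31 10 33
f 36 33 17
f 31 33 36
f 12 38 24
f 38 18 39
f 24 39 13
f 38 39 24
f 12 24 22
f 24 13 23
f 22 23 11
f 24 23 22
f 12 22 29
f 22 11 28
f 29 28 15
f 22 28 29
f 12 29 34
f 29 15 35
f 34 35 17
f 29 35 34
f 12 34 38
f 34 17 41
f 38 41 18
f 34 41 38
f 13 39 27
f 39 18 40
f 27 40 14
f 39 40 27
f 11 23 47
f 23 13 48
f 47 48 20
f 23 48 47
f 15 28 44
f 28 11 43
f 44 43 19
f 28 43 44
f 17 35 36
f 35 15 32
f 36 32 16
f 35 32 36
f 18 41 37
f 41 17 33
f 37 33 10
f 41 33 37
f 52 51 55
f 52 55 53
f 53 55 56
f 53 56 54
f 55 51 57
f 55 57 56
f 56 57 58
f 56 58 54
f 57 51 59
f 57 59 58
f 58 59 60
f 58 60 54
f 59 51 61
f 59 61 60
f 60 61 62
f 60 62 54
f 61 51 63
f 61 63 62
f 62 63 64
f 62 64 54
f 63 51 65
f 63 65 64
f 64 65 66
f 64 66 54
f 65 51 67
f 65 67 66
f 66 67 68
f 66 68 54
f 67 51 69
f 67 69 68
f 68 69 70
f 68 70 54
f 69 51 71
f 69 71 70
f 70 71 72
f 70 72 54
f 71 51 73
f 71 73 72
f 72 73 74
f 72 74 54
f 73 51 75
f 73 75 74
f 74 75 76
f 74 76 54
f 75 51 77
f 75 77 76
f 76 77 78
f 76 78 54
f 77 51 79
f 77 79 78
f 78 79 80
f 78 80 54
f 79 51 52
f 79 52 80
f 80 52 53
f 80 53 54
f 82 81 85
f 82 85 83
f 83 85 86
f 83 86 84
f 85 81 87
f 85 87 86
f 86 87 88
f 86 88 84
f 87 81 89
f 87 89 88
f 88 89 90
f 88 90 84
f 89 81 91
f 89 91 90
f 90 91 92
f 90 92 84
f 91 81 93
f 91 93 92
f 92 93 94
f 92 94 84
f 93 81 95
f 93 95 94
f 94 95 96
f 94 96 84
f 95 81 97
f 95 97 96
f 96 97 98
f 96 98 84
f 97 81 99
f 97 99 98
f 98 99 100
f 98 100 84
f 99 81 101
f 99 101 100
f 100 101 102
f 100 102 84
f 101 81 103
f 101 103 102
f 102 103 104
f 102 104 84
f 103 81 105
f 103 105 104
f 104 105 106
f 104 106 84
f 105 81 82
f 105 82 106
f 106 82 83
f 106 83 84



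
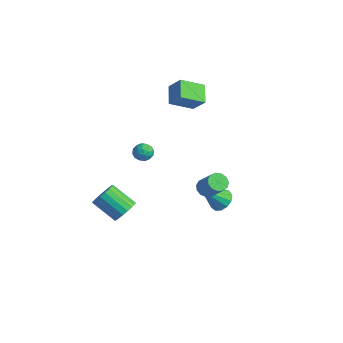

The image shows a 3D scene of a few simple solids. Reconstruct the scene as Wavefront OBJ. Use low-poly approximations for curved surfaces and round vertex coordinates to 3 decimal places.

v -3.118 -1.205 0.099
v -2.802 -1.008 0.697
v -3.418 -2.192 0.583
v -3.102 -1.995 1.181
v -3.689 -1.669 0.97
v -3.504 -1.059 0.67
v -2.716 -2.141 0.61
v -2.531 -1.531 0.31
v -2.553 -1.586 1.012
v -3.155 -1.295 1.235
v -3.065 -1.905 0.045
v -3.667 -1.614 0.268
v -2.934 -1.02 0.355
v -3.286 -2.18 0.925
v -3.632 -1.989 0.8
v -3.446 -1.873 1.152
v -3.347 -1.05 0.34
v -3.16 -0.934 0.691
v -3.682 -1.323 0.851
v -3.06 -2.266 0.589
v -2.873 -2.15 0.94
v -2.774 -1.327 0.128
v -2.588 -1.211 0.48
v -2.538 -1.877 0.429
v -2.602 -1.244 0.892
v -2.778 -1.824 1.177
v -2.551 -1.91 0.841
v -2.442 -1.551 0.665
v -2.955 -1.072 1.023
v -3.131 -1.653 1.308
v -3.477 -1.461 1.183
v -3.368 -1.102 1.007
v -2.809 -1.413 1.208
v -3.089 -1.547 -0.028
v -3.265 -2.128 0.257
v -2.852 -2.098 0.273
v -2.743 -1.739 0.097
v -3.442 -1.376 0.103
v -3.618 -1.956 0.388
v -3.778 -1.649 0.615
v -3.669 -1.29 0.439
v -3.411 -1.787 0.072
v -0.804 2.736 -4.558
v -0.159 2.227 -4.873
v -1.156 1.404 -3.122
v 0.051 2.529 -4.541
v -0.01 2.897 -4.214
v -0.323 3.214 -3.996
v -0.789 3.379 -3.957
v -1.259 3.341 -4.109
v -1.585 3.11 -4.403
v -1.663 2.761 -4.746
v -1.468 2.404 -5.029
v -1.062 2.152 -5.163
v -0.574 2.086 -5.105
v 1.215 -0.041 -0.759
v 1.641 0.343 -1.142
v 2.771 0.345 0.115
v 2.345 -0.039 0.499
v 1.419 0.592 -0.943
v 2.548 0.594 0.315
v 1.132 0.64 -0.685
v 2.261 0.642 0.572
v 0.871 0.471 -0.45
v 2.001 0.474 0.807
v 0.72 0.14 -0.314
v 1.849 0.143 0.943
v 0.726 -0.248 -0.319
v 1.855 -0.246 0.939
v 0.887 -0.571 -0.463
v 2.017 -0.569 0.794
v 1.153 -0.726 -0.701
v 2.282 -0.724 0.556
v 1.438 -0.663 -0.958
v 2.568 -0.661 0.3
v 1.653 -0.403 -1.151
v 2.782 -0.401 0.106
v 1.729 -0.028 -1.22
v 2.858 -0.025 0.038
v -4.192 1.178 3.317
v -5.209 1.931 4.046
v -3.67 2.688 2.488
v -4.687 3.44 3.217
v -3.293 1.42 4.323
v -4.31 2.172 5.052
v -2.771 2.929 3.494
v -3.788 3.682 4.223
v -2.831 -3.201 -4.09
v -2.288 -3.085 -3.356
v -3.706 -3.783 -2.197
v -4.249 -3.899 -2.93
v -2.485 -2.727 -3.381
v -3.903 -3.425 -2.222
v -2.751 -2.463 -3.547
v -4.168 -3.161 -2.387
v -3.032 -2.345 -3.82
v -4.45 -3.043 -2.66
v -3.274 -2.396 -4.147
v -4.691 -3.094 -2.987
v -3.428 -2.608 -4.462
v -4.845 -3.306 -3.302
v -3.463 -2.936 -4.703
v -4.881 -3.634 -3.544
v -3.374 -3.317 -4.823
v -4.792 -4.015 -3.664
v -3.177 -3.675 -4.798
v -4.595 -4.373 -3.639
v -2.912 -3.939 -4.633
v -4.329 -4.637 -3.473
v -2.63 -4.057 -4.36
v -4.048 -4.755 -3.2
v -2.389 -4.006 -4.033
v -3.806 -4.704 -2.873
v -2.235 -3.794 -3.718
v -3.652 -4.492 -2.558
v -2.199 -3.466 -3.476
v -3.617 -4.164 -2.317
f 1 38 17
f 38 12 41
f 17 41 6
f 38 41 17
f 1 17 13
f 17 6 18
f 13 18 2
f 17 18 13
f 1 13 22
f 13 2 23
f 22 23 8
f 13 23 22
f 1 22 34
f 22 8 37
f 34 37 11
f 22 37 34
f 1 34 38
f 34 11 42
f 38 42 12
f 34 42 38
f 2 18 29
f 18 6 32
f 29 32 10
f 18 32 29
f 6 41 19
f 41 12 40
f 19 40 5
f 41 40 19
f 12 42 39
f 42 11 35
f 39 35 3
f 42 35 39
f 11 37 36
f 37 8 24
f 36 24 7
f 37 24 36
f 8 23 28
f 23 2 25
f 28 25 9
f 23 25 28
f 4 30 16
f 30 10 31
f 16 31 5
f 30 31 16
f 4 16 14
f 16 5 15
f 14 15 3
f 16 15 14
f 4 14 21
f 14 3 20
f 21 20 7
f 14 20 21
f 4 21 26
f 21 7 27
f 26 27 9
f 21 27 26
f 4 26 30
f 26 9 33
f 30 33 10
f 26 33 30
f 5 31 19
f 31 10 32
f 19 32 6
f 31 32 19
f 3 15 39
f 15 5 40
f 39 40 12
f 15 40 39
f 7 20 36
f 20 3 35
f 36 35 11
f 20 35 36
f 9 27 28
f 27 7 24
f 28 24 8
f 27 24 28
f 10 33 29
f 33 9 25
f 29 25 2
f 33 25 29
f 44 43 46
f 44 46 45
f 46 43 47
f 46 47 45
f 47 43 48
f 47 48 45
f 48 43 49
f 48 49 45
f 49 43 50
f 49 50 45
f 50 43 51
f 50 51 45
f 51 43 52
f 51 52 45
f 52 43 53
f 52 53 45
f 53 43 54
f 53 54 45
f 54 43 55
f 54 55 45
f 55 43 44
f 55 44 45
f 57 56 60
f 57 60 58
f 58 60 61
f 58 61 59
f 60 56 62
f 60 62 61
f 61 62 63
f 61 63 59
f 62 56 64
f 62 64 63
f 63 64 65
f 63 65 59
f 64 56 66
f 64 66 65
f 65 66 67
f 65 67 59
f 66 56 68
f 66 68 67
f 67 68 69
f 67 69 59
f 68 56 70
f 68 70 69
f 69 70 71
f 69 71 59
f 70 56 72
f 70 72 71
f 71 72 73
f 71 73 59
f 72 56 74
f 72 74 73
f 73 74 75
f 73 75 59
f 74 56 76
f 74 76 75
f 75 76 77
f 75 77 59
f 76 56 78
f 76 78 77
f 77 78 79
f 77 79 59
f 78 56 57
f 78 57 79
f 79 57 58
f 79 58 59
f 81 83 80
f 84 81 80
f 80 83 82
f 82 84 80
f 81 87 83
f 85 81 84
f 85 87 81
f 83 87 82
f 86 84 82
f 82 87 86
f 86 85 84
f 87 85 86
f 89 88 92
f 89 92 90
f 90 92 93
f 90 93 91
f 92 88 94
f 92 94 93
f 93 94 95
f 93 95 91
f 94 88 96
f 94 96 95
f 95 96 97
f 95 97 91
f 96 88 98
f 96 98 97
f 97 98 99
f 97 99 91
f 98 88 100
f 98 100 99
f 99 100 101
f 99 101 91
f 100 88 102
f 100 102 101
f 101 102 103
f 101 103 91
f 102 88 104
f 102 104 103
f 103 104 105
f 103 105 91
f 104 88 106
f 104 106 105
f 105 106 107
f 105 107 91
f 106 88 108
f 106 108 107
f 107 108 109
f 107 109 91
f 108 88 110
f 108 110 109
f 109 110 111
f 109 111 91
f 110 88 112
f 110 112 111
f 111 112 113
f 111 113 91
f 112 88 114
f 112 114 113
f 113 114 115
f 113 115 91
f 114 88 116
f 114 116 115
f 115 116 117
f 115 117 91
f 116 88 89
f 116 89 117
f 117 89 90
f 117 90 91



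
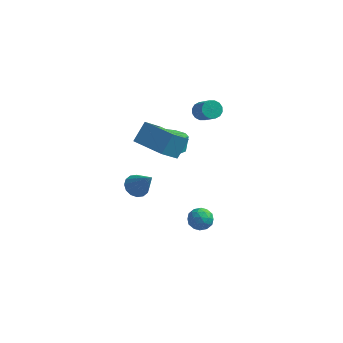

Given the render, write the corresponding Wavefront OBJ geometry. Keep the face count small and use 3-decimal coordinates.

v 0.159 -2.878 3.802
v 0.528 -2.006 4.806
v 0.684 -1.742 2.622
v 1.054 -0.87 3.626
v 1.986 -3.69 3.834
v 2.356 -2.818 4.838
v 2.512 -2.554 2.654
v 2.881 -1.682 3.658
v 0.654 1.563 -0.298
v 1.576 1.058 -0.1
v 1.609 1.492 0.856
v 0.686 1.997 0.658
v 1.708 1.712 -0.401
v 1.741 2.146 0.554
v 1.347 2.296 -0.654
v 1.38 2.73 0.301
v 0.661 2.537 -0.74
v 0.694 2.971 0.215
v -0.028 2.323 -0.619
v 0.005 2.757 0.336
v -0.398 1.753 -0.348
v -0.366 2.187 0.608
v -0.276 1.094 -0.053
v -0.244 1.528 0.903
v 0.281 0.655 0.127
v 0.313 1.089 1.083
v 1.012 0.641 0.109
v 1.045 1.074 1.064
v 3.008 -0.479 -3.947
v 3.781 -0.426 -3.801
v 3.019 -1.694 -3.559
v 3.792 -1.641 -3.413
v 3.278 -1.246 -2.964
v 3.271 -0.495 -3.204
v 3.529 -1.625 -4.156
v 3.522 -0.874 -4.396
v 4.103 -1.134 -3.93
v 3.948 -0.9 -3.194
v 2.852 -1.22 -4.166
v 2.697 -0.986 -3.43
v 3.394 -0.346 -3.908
v 3.406 -1.774 -3.452
v 3.104 -1.542 -3.188
v 3.559 -1.511 -3.102
v 3.094 -0.386 -3.557
v 3.548 -0.355 -3.471
v 3.252 -0.837 -2.979
v 3.252 -1.765 -3.889
v 3.706 -1.734 -3.803
v 3.241 -0.609 -4.258
v 3.696 -0.578 -4.172
v 3.548 -1.283 -4.381
v 4.037 -0.731 -3.899
v 4.044 -1.445 -3.67
v 3.889 -1.436 -4.107
v 3.885 -0.994 -4.248
v 3.946 -0.593 -3.465
v 3.952 -1.307 -3.237
v 3.65 -1.075 -2.973
v 3.646 -0.634 -3.114
v 4.135 -1.009 -3.541
v 2.848 -0.813 -4.123
v 2.854 -1.527 -3.895
v 3.154 -1.486 -4.246
v 3.15 -1.045 -4.387
v 2.756 -0.675 -3.69
v 2.763 -1.389 -3.461
v 2.915 -1.126 -3.112
v 2.911 -0.684 -3.253
v 2.665 -1.111 -3.819
v 0.561 -3.618 0.698
v 0.964 -2.988 0.645
v 1.599 -4.162 2.142
v 0.673 -2.901 0.887
v 0.352 -3.006 1.078
v 0.087 -3.275 1.168
v -0.051 -3.636 1.132
v -0.026 -3.992 0.979
v 0.157 -4.248 0.751
v 0.448 -4.335 0.509
v 0.769 -4.23 0.318
v 1.034 -3.961 0.228
v 1.172 -3.6 0.265
v 1.147 -3.244 0.417
v 2.639 1.736 3.318
v 2.906 1.439 2.843
v 3.707 0.648 3.788
v 3.441 0.944 4.262
v 3.093 1.694 2.897
v 3.895 0.902 3.842
v 3.159 1.96 3.064
v 3.96 1.168 4.009
v 3.085 2.166 3.299
v 3.887 1.374 4.244
v 2.892 2.256 3.539
v 3.694 1.465 4.484
v 2.632 2.208 3.72
v 3.433 1.416 4.664
v 2.373 2.032 3.792
v 3.174 1.241 4.737
v 2.185 1.778 3.738
v 2.987 0.986 4.683
v 2.12 1.512 3.571
v 2.921 0.72 4.516
v 2.193 1.306 3.336
v 2.995 0.514 4.281
v 2.386 1.215 3.096
v 3.188 0.424 4.041
v 2.647 1.264 2.916
v 3.448 0.472 3.86
f 2 4 1
f 5 2 1
f 1 4 3
f 3 5 1
f 2 8 4
f 6 2 5
f 6 8 2
f 4 8 3
f 7 5 3
f 3 8 7
f 7 6 5
f 8 6 7
f 10 9 13
f 10 13 11
f 11 13 14
f 11 14 12
f 13 9 15
f 13 15 14
f 14 15 16
f 14 16 12
f 15 9 17
f 15 17 16
f 16 17 18
f 16 18 12
f 17 9 19
f 17 19 18
f 18 19 20
f 18 20 12
f 19 9 21
f 19 21 20
f 20 21 22
f 20 22 12
f 21 9 23
f 21 23 22
f 22 23 24
f 22 24 12
f 23 9 25
f 23 25 24
f 24 25 26
f 24 26 12
f 25 9 27
f 25 27 26
f 26 27 28
f 26 28 12
f 27 9 10
f 27 10 28
f 28 10 11
f 28 11 12
f 29 66 45
f 66 40 69
f 45 69 34
f 66 69 45
f 29 45 41
f 45 34 46
f 41 46 30
f 45 46 41
f 29 41 50
f 41 30 51
f 50 51 36
f 41 51 50
f 29 50 62
f 50 36 65
f 62 65 39
f 50 65 62
f 29 62 66
f 62 39 70
f 66 70 40
f 62 70 66
f 30 46 57
f 46 34 60
f 57 60 38
f 46 60 57
f 34 69 47
f 69 40 68
f 47 68 33
f 69 68 47
f 40 70 67
f 70 39 63
f 67 63 31
f 70 63 67
f 39 65 64
f 65 36 52
f 64 52 35
f 65 52 64
f 36 51 56
f 51 30 53
f 56 53 37
f 51 53 56
f 32 58 44
f 58 38 59
f 44 59 33
f 58 59 44
f 32 44 42
f 44 33 43
f 42 43 31
f 44 43 42
f 32 42 49
f 42 31 48
f 49 48 35
f 42 48 49
f 32 49 54
f 49 35 55
f 54 55 37
f 49 55 54
f 32 54 58
f 54 37 61
f 58 61 38
f 54 61 58
f 33 59 47
f 59 38 60
f 47 60 34
f 59 60 47
f 31 43 67
f 43 33 68
f 67 68 40
f 43 68 67
f 35 48 64
f 48 31 63
f 64 63 39
f 48 63 64
f 37 55 56
f 55 35 52
f 56 52 36
f 55 52 56
f 38 61 57
f 61 37 53
f 57 53 30
f 61 53 57
f 72 71 74
f 72 74 73
f 74 71 75
f 74 75 73
f 75 71 76
f 75 76 73
f 76 71 77
f 76 77 73
f 77 71 78
f 77 78 73
f 78 71 79
f 78 79 73
f 79 71 80
f 79 80 73
f 80 71 81
f 80 81 73
f 81 71 82
f 81 82 73
f 82 71 83
f 82 83 73
f 83 71 84
f 83 84 73
f 84 71 72
f 84 72 73
f 86 85 89
f 86 89 87
f 87 89 90
f 87 90 88
f 89 85 91
f 89 91 90
f 90 91 92
f 90 92 88
f 91 85 93
f 91 93 92
f 92 93 94
f 92 94 88
f 93 85 95
f 93 95 94
f 94 95 96
f 94 96 88
f 95 85 97
f 95 97 96
f 96 97 98
f 96 98 88
f 97 85 99
f 97 99 98
f 98 99 100
f 98 100 88
f 99 85 101
f 99 101 100
f 100 101 102
f 100 102 88
f 101 85 103
f 101 103 102
f 102 103 104
f 102 104 88
f 103 85 105
f 103 105 104
f 104 105 106
f 104 106 88
f 105 85 107
f 105 107 106
f 106 107 108
f 106 108 88
f 107 85 109
f 107 109 108
f 108 109 110
f 108 110 88
f 109 85 86
f 109 86 110
f 110 86 87
f 110 87 88



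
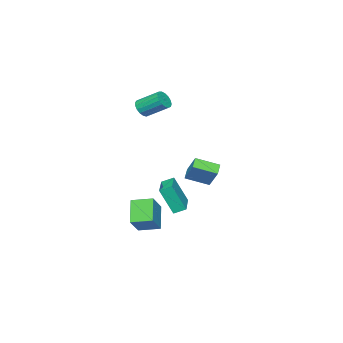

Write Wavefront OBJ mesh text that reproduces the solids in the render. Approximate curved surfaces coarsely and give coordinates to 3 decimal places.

v -3.264 -3.829 3.35
v -2.661 -3.904 3.718
v -3.033 -2.486 4.617
v -3.636 -2.411 4.25
v -2.571 -3.712 3.452
v -2.943 -2.294 4.352
v -2.64 -3.547 3.163
v -3.012 -2.129 4.063
v -2.852 -3.446 2.917
v -3.223 -2.028 3.817
v -3.158 -3.433 2.77
v -3.53 -2.015 3.67
v -3.488 -3.511 2.756
v -3.86 -2.093 3.656
v -3.768 -3.662 2.878
v -4.139 -2.244 3.778
v -3.931 -3.851 3.108
v -4.303 -2.433 4.008
v -3.942 -4.035 3.394
v -4.314 -2.617 4.294
v -3.798 -4.171 3.669
v -4.17 -2.753 4.569
v -3.531 -4.23 3.872
v -3.903 -2.812 4.771
v -3.203 -4.197 3.955
v -3.575 -2.779 4.854
v -2.889 -4.079 3.899
v -3.261 -2.661 4.799
v 0.7 -1.166 -5.098
v -0.333 -1.896 -3.789
v 0.14 0.081 -4.845
v -0.893 -0.649 -3.536
v 1.913 -0.851 -3.964
v 0.88 -1.581 -2.655
v 1.353 0.396 -3.711
v 0.32 -0.334 -2.402
v 0.665 3.953 -0.247
v -0.021 3.64 0.186
v 1.024 4.775 0.917
v 0.338 4.462 1.35
v 1.522 2.818 0.29
v 0.836 2.505 0.723
v 1.881 3.64 1.454
v 1.195 3.327 1.887
v -0.606 1.525 -2.398
v -0.225 0.788 -0.622
v 1.223 2.725 -2.293
v 1.604 1.988 -0.517
v -0.184 0.912 -2.743
v 0.197 0.175 -0.967
v 1.645 2.112 -2.638
v 2.026 1.375 -0.862
f 2 1 5
f 2 5 3
f 3 5 6
f 3 6 4
f 5 1 7
f 5 7 6
f 6 7 8
f 6 8 4
f 7 1 9
f 7 9 8
f 8 9 10
f 8 10 4
f 9 1 11
f 9 11 10
f 10 11 12
f 10 12 4
f 11 1 13
f 11 13 12
f 12 13 14
f 12 14 4
f 13 1 15
f 13 15 14
f 14 15 16
f 14 16 4
f 15 1 17
f 15 17 16
f 16 17 18
f 16 18 4
f 17 1 19
f 17 19 18
f 18 19 20
f 18 20 4
f 19 1 21
f 19 21 20
f 20 21 22
f 20 22 4
f 21 1 23
f 21 23 22
f 22 23 24
f 22 24 4
f 23 1 25
f 23 25 24
f 24 25 26
f 24 26 4
f 25 1 27
f 25 27 26
f 26 27 28
f 26 28 4
f 27 1 2
f 27 2 28
f 28 2 3
f 28 3 4
f 30 32 29
f 33 30 29
f 29 32 31
f 31 33 29
f 30 36 32
f 34 30 33
f 34 36 30
f 32 36 31
f 35 33 31
f 31 36 35
f 35 34 33
f 36 34 35
f 38 40 37
f 41 38 37
f 37 40 39
f 39 41 37
f 38 44 40
f 42 38 41
f 42 44 38
f 40 44 39
f 43 41 39
f 39 44 43
f 43 42 41
f 44 42 43
f 46 48 45
f 49 46 45
f 45 48 47
f 47 49 45
f 46 52 48
f 50 46 49
f 50 52 46
f 48 52 47
f 51 49 47
f 47 52 51
f 51 50 49
f 52 50 51



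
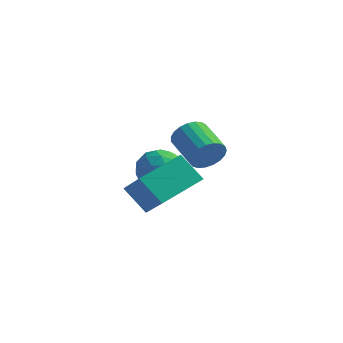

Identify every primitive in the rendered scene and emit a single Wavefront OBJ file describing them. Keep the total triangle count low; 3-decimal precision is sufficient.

v -1.553 1.916 -1.356
v -0.601 2.047 -1.176
v -1.559 0.653 -0.404
v -0.607 0.784 -0.224
v -1.263 1.424 0.119
v -1.259 2.205 -0.47
v -0.901 0.495 -1.11
v -0.897 1.276 -1.699
v -0.198 1.169 -1.024
v -0.422 1.743 -0.264
v -1.738 0.957 -1.316
v -1.962 1.531 -0.556
v -1.076 2.093 -1.35
v -1.084 0.607 -0.23
v -1.469 0.983 -0.029
v -0.91 1.06 0.077
v -1.463 2.185 -0.935
v -0.903 2.262 -0.828
v -1.292 1.896 -0.067
v -1.257 0.438 -0.752
v -0.697 0.515 -0.645
v -1.25 1.64 -1.657
v -0.691 1.717 -1.551
v -0.868 0.804 -1.513
v -0.28 1.654 -1.154
v -0.284 0.911 -0.594
v -0.457 0.742 -1.116
v -0.454 1.201 -1.462
v -0.411 1.991 -0.707
v -0.415 1.248 -0.148
v -0.8 1.624 0.054
v -0.798 2.083 -0.292
v -0.175 1.475 -0.618
v -1.745 1.452 -1.432
v -1.749 0.709 -0.873
v -1.362 0.617 -1.288
v -1.36 1.076 -1.634
v -1.876 1.789 -0.986
v -1.88 1.046 -0.426
v -1.706 1.499 -0.118
v -1.703 1.958 -0.464
v -1.985 1.225 -0.962
v -0.638 -0.911 -1.773
v -1.576 -0.74 -0.832
v 0.227 0.731 -1.21
v -0.711 0.902 -0.268
v 0.411 -1.882 -0.552
v -0.527 -1.711 0.39
v 1.276 -0.24 0.012
v 0.338 -0.069 0.953
v 0.292 2.623 -0.416
v 0.707 2.82 0.201
v -0.436 3.753 0.674
v -0.852 3.557 0.056
v 0.798 3.04 -0.013
v -0.345 3.973 0.46
v 0.802 3.188 -0.297
v -0.342 4.121 0.176
v 0.717 3.238 -0.601
v -0.427 4.171 -0.129
v 0.559 3.182 -0.874
v -0.585 4.115 -0.401
v 0.354 3.03 -1.067
v -0.79 3.963 -0.595
v 0.139 2.807 -1.148
v -1.005 3.74 -0.676
v -0.05 2.552 -1.103
v -1.194 3.485 -0.63
v -0.179 2.31 -0.938
v -1.323 3.243 -0.466
v -0.228 2.122 -0.684
v -1.371 3.055 -0.211
v -0.186 2.021 -0.383
v -1.33 2.954 0.09
v -0.062 2.024 -0.088
v -1.206 2.957 0.385
v 0.124 2.13 0.151
v -1.02 3.063 0.623
v 0.338 2.322 0.291
v -0.806 3.255 0.763
v 0.545 2.566 0.309
v -0.599 3.499 0.781
f 1 38 17
f 38 12 41
f 17 41 6
f 38 41 17
f 1 17 13
f 17 6 18
f 13 18 2
f 17 18 13
f 1 13 22
f 13 2 23
f 22 23 8
f 13 23 22
f 1 22 34
f 22 8 37
f 34 37 11
f 22 37 34
f 1 34 38
f 34 11 42
f 38 42 12
f 34 42 38
f 2 18 29
f 18 6 32
f 29 32 10
f 18 32 29
f 6 41 19
f 41 12 40
f 19 40 5
f 41 40 19
f 12 42 39
f 42 11 35
f 39 35 3
f 42 35 39
f 11 37 36
f 37 8 24
f 36 24 7
f 37 24 36
f 8 23 28
f 23 2 25
f 28 25 9
f 23 25 28
f 4 30 16
f 30 10 31
f 16 31 5
f 30 31 16
f 4 16 14
f 16 5 15
f 14 15 3
f 16 15 14
f 4 14 21
f 14 3 20
f 21 20 7
f 14 20 21
f 4 21 26
f 21 7 27
f 26 27 9
f 21 27 26
f 4 26 30
f 26 9 33
f 30 33 10
f 26 33 30
f 5 31 19
f 31 10 32
f 19 32 6
f 31 32 19
f 3 15 39
f 15 5 40
f 39 40 12
f 15 40 39
f 7 20 36
f 20 3 35
f 36 35 11
f 20 35 36
f 9 27 28
f 27 7 24
f 28 24 8
f 27 24 28
f 10 33 29
f 33 9 25
f 29 25 2
f 33 25 29
f 44 46 43
f 47 44 43
f 43 46 45
f 45 47 43
f 44 50 46
f 48 44 47
f 48 50 44
f 46 50 45
f 49 47 45
f 45 50 49
f 49 48 47
f 50 48 49
f 52 51 55
f 52 55 53
f 53 55 56
f 53 56 54
f 55 51 57
f 55 57 56
f 56 57 58
f 56 58 54
f 57 51 59
f 57 59 58
f 58 59 60
f 58 60 54
f 59 51 61
f 59 61 60
f 60 61 62
f 60 62 54
f 61 51 63
f 61 63 62
f 62 63 64
f 62 64 54
f 63 51 65
f 63 65 64
f 64 65 66
f 64 66 54
f 65 51 67
f 65 67 66
f 66 67 68
f 66 68 54
f 67 51 69
f 67 69 68
f 68 69 70
f 68 70 54
f 69 51 71
f 69 71 70
f 70 71 72
f 70 72 54
f 71 51 73
f 71 73 72
f 72 73 74
f 72 74 54
f 73 51 75
f 73 75 74
f 74 75 76
f 74 76 54
f 75 51 77
f 75 77 76
f 76 77 78
f 76 78 54
f 77 51 79
f 77 79 78
f 78 79 80
f 78 80 54
f 79 51 81
f 79 81 80
f 80 81 82
f 80 82 54
f 81 51 52
f 81 52 82
f 82 52 53
f 82 53 54



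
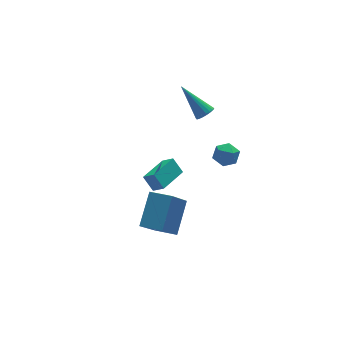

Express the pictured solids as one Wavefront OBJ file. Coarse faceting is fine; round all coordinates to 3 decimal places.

v -2.799 -0.311 -5.084
v -3.934 -1.107 -3.441
v -3.628 0.586 -5.222
v -4.764 -0.21 -3.579
v -1.756 0.85 -3.801
v -2.892 0.054 -2.158
v -2.586 1.747 -3.939
v -3.721 0.951 -2.296
v -0.526 0.109 0.898
v -0.029 -0.28 1.277
v -0.551 -0.74 0.063
v -0.054 -1.129 0.442
v -0.737 -1.047 0.705
v -0.721 -0.523 1.221
v 0.141 -0.497 0.119
v 0.157 0.027 0.635
v 0.383 -0.654 0.796
v -0.16 -0.994 1.158
v -0.42 -0.026 0.182
v -0.963 -0.366 0.544
v -0.206 2.11 1.626
v 0.305 2.252 1.772
v -0.954 3.35 3.034
v 0.25 2.416 1.599
v 0.105 2.519 1.431
v -0.101 2.541 1.302
v -0.329 2.478 1.236
v -0.531 2.342 1.249
v -0.67 2.159 1.336
v -0.716 1.967 1.48
v -0.662 1.804 1.654
v -0.517 1.7 1.822
v -0.31 1.678 1.951
v -0.083 1.742 2.016
v 0.12 1.878 2.004
v 0.259 2.06 1.917
v -2.718 1.492 -2.956
v -3.017 2.034 -2.197
v -3.083 2.004 -3.466
v -3.382 2.547 -2.706
v -1.258 2.433 -3.054
v -1.557 2.976 -2.294
v -1.623 2.946 -3.563
v -1.922 3.488 -2.804
f 2 4 1
f 5 2 1
f 1 4 3
f 3 5 1
f 2 8 4
f 6 2 5
f 6 8 2
f 4 8 3
f 7 5 3
f 3 8 7
f 7 6 5
f 8 6 7
f 9 20 14
f 9 14 10
f 9 10 16
f 9 16 19
f 9 19 20
f 10 14 18
f 14 20 13
f 20 19 11
f 19 16 15
f 16 10 17
f 12 18 13
f 12 13 11
f 12 11 15
f 12 15 17
f 12 17 18
f 13 18 14
f 11 13 20
f 15 11 19
f 17 15 16
f 18 17 10
f 22 21 24
f 22 24 23
f 24 21 25
f 24 25 23
f 25 21 26
f 25 26 23
f 26 21 27
f 26 27 23
f 27 21 28
f 27 28 23
f 28 21 29
f 28 29 23
f 29 21 30
f 29 30 23
f 30 21 31
f 30 31 23
f 31 21 32
f 31 32 23
f 32 21 33
f 32 33 23
f 33 21 34
f 33 34 23
f 34 21 35
f 34 35 23
f 35 21 36
f 35 36 23
f 36 21 22
f 36 22 23
f 38 40 37
f 41 38 37
f 37 40 39
f 39 41 37
f 38 44 40
f 42 38 41
f 42 44 38
f 40 44 39
f 43 41 39
f 39 44 43
f 43 42 41
f 44 42 43



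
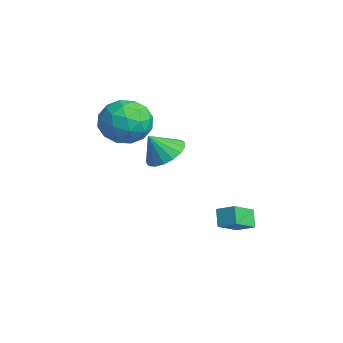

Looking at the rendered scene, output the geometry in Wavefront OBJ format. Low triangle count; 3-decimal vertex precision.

v -3.053 0.425 0.015
v -2.297 0.793 0.336
v -3.147 -0.245 1.005
v -2.608 1.053 0.482
v -3.021 1.169 0.521
v -3.441 1.114 0.444
v -3.773 0.902 0.269
v -3.939 0.58 0.035
v -3.902 0.223 -0.203
v -3.671 -0.087 -0.391
v -3.298 -0.281 -0.487
v -2.869 -0.312 -0.467
v -2.482 -0.175 -0.337
v -2.226 0.1 -0.127
v -2.159 0.449 0.116
v -3.291 -0.577 1.367
v -2.184 -0.713 1.368
v -3.436 -1.747 2.732
v -2.329 -1.883 2.733
v -2.772 -0.915 3.061
v -2.683 -0.191 2.218
v -2.937 -2.269 1.882
v -2.848 -1.545 1.039
v -1.966 -1.758 1.686
v -1.864 -0.921 2.415
v -3.756 -1.539 1.685
v -3.654 -0.702 2.414
v -2.725 -0.542 1.248
v -2.895 -1.918 2.852
v -3.156 -1.349 3.045
v -2.505 -1.428 3.046
v -3.018 -0.236 1.747
v -2.368 -0.315 1.748
v -2.713 -0.434 2.743
v -3.252 -2.145 2.352
v -2.602 -2.224 2.353
v -3.115 -1.032 1.054
v -2.464 -1.111 1.055
v -2.907 -2.026 1.357
v -1.946 -1.236 1.436
v -2.031 -1.924 2.238
v -2.389 -2.151 1.738
v -2.336 -1.726 1.242
v -1.886 -0.744 1.864
v -1.971 -1.432 2.666
v -2.232 -0.863 2.859
v -2.179 -0.438 2.364
v -1.758 -1.359 2.051
v -3.649 -1.028 1.434
v -3.734 -1.716 2.236
v -3.441 -2.022 1.736
v -3.388 -1.597 1.241
v -3.589 -0.536 1.862
v -3.674 -1.224 2.664
v -3.284 -0.734 2.858
v -3.231 -0.309 2.362
v -3.862 -1.101 2.049
v -0.529 2.406 -3.187
v 0.008 1.458 -2.554
v -1.063 2.529 -2.55
v -0.525 1.581 -1.917
v 0.005 2.939 -2.843
v 0.543 1.991 -2.21
v -0.528 3.062 -2.206
v 0.009 2.114 -1.573
f 2 1 4
f 2 4 3
f 4 1 5
f 4 5 3
f 5 1 6
f 5 6 3
f 6 1 7
f 6 7 3
f 7 1 8
f 7 8 3
f 8 1 9
f 8 9 3
f 9 1 10
f 9 10 3
f 10 1 11
f 10 11 3
f 11 1 12
f 11 12 3
f 12 1 13
f 12 13 3
f 13 1 14
f 13 14 3
f 14 1 15
f 14 15 3
f 15 1 2
f 15 2 3
f 16 53 32
f 53 27 56
f 32 56 21
f 53 56 32
f 16 32 28
f 32 21 33
f 28 33 17
f 32 33 28
f 16 28 37
f 28 17 38
f 37 38 23
f 28 38 37
f 16 37 49
f 37 23 52
f 49 52 26
f 37 52 49
f 16 49 53
f 49 26 57
f 53 57 27
f 49 57 53
f 17 33 44
f 33 21 47
f 44 47 25
f 33 47 44
f 21 56 34
f 56 27 55
f 34 55 20
f 56 55 34
f 27 57 54
f 57 26 50
f 54 50 18
f 57 50 54
f 26 52 51
f 52 23 39
f 51 39 22
f 52 39 51
f 23 38 43
f 38 17 40
f 43 40 24
f 38 40 43
f 19 45 31
f 45 25 46
f 31 46 20
f 45 46 31
f 19 31 29
f 31 20 30
f 29 30 18
f 31 30 29
f 19 29 36
f 29 18 35
f 36 35 22
f 29 35 36
f 19 36 41
f 36 22 42
f 41 42 24
f 36 42 41
f 19 41 45
f 41 24 48
f 45 48 25
f 41 48 45
f 20 46 34
f 46 25 47
f 34 47 21
f 46 47 34
f 18 30 54
f 30 20 55
f 54 55 27
f 30 55 54
f 22 35 51
f 35 18 50
f 51 50 26
f 35 50 51
f 24 42 43
f 42 22 39
f 43 39 23
f 42 39 43
f 25 48 44
f 48 24 40
f 44 40 17
f 48 40 44
f 59 61 58
f 62 59 58
f 58 61 60
f 60 62 58
f 59 65 61
f 63 59 62
f 63 65 59
f 61 65 60
f 64 62 60
f 60 65 64
f 64 63 62
f 65 63 64

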